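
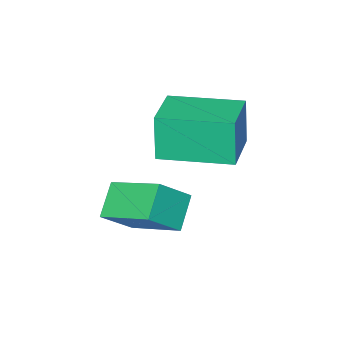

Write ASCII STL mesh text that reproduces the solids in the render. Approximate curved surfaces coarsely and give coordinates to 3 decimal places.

solid 
facet normal -0.625 -0.474 0.620
outer loop
vertex -0.132 -0.64 -1.337
vertex -0.542 0.953 -0.534
vertex -0.999 -0.483 -2.091
endloop
endfacet
facet normal 0.224 -0.871 -0.438
outer loop
vertex -0.298 0.047 -2.786
vertex -0.132 -0.64 -1.337
vertex -0.999 -0.483 -2.091
endloop
endfacet
facet normal -0.626 -0.473 0.620
outer loop
vertex -0.999 -0.483 -2.091
vertex -0.542 0.953 -0.534
vertex -1.409 1.11 -1.289
endloop
endfacet
facet normal -0.747 0.135 -0.651
outer loop
vertex -1.409 1.11 -1.289
vertex -0.298 0.047 -2.786
vertex -0.999 -0.483 -2.091
endloop
endfacet
facet normal 0.747 -0.136 0.650
outer loop
vertex -0.132 -0.64 -1.337
vertex 0.159 1.483 -1.229
vertex -0.542 0.953 -0.534
endloop
endfacet
facet normal 0.224 -0.870 -0.438
outer loop
vertex 0.569 -0.11 -2.031
vertex -0.132 -0.64 -1.337
vertex -0.298 0.047 -2.786
endloop
endfacet
facet normal 0.747 -0.135 0.651
outer loop
vertex 0.569 -0.11 -2.031
vertex 0.159 1.483 -1.229
vertex -0.132 -0.64 -1.337
endloop
endfacet
facet normal -0.224 0.871 0.438
outer loop
vertex -0.542 0.953 -0.534
vertex 0.159 1.483 -1.229
vertex -1.409 1.11 -1.289
endloop
endfacet
facet normal -0.747 0.136 -0.651
outer loop
vertex -0.708 1.64 -1.983
vertex -0.298 0.047 -2.786
vertex -1.409 1.11 -1.289
endloop
endfacet
facet normal -0.224 0.870 0.439
outer loop
vertex -1.409 1.11 -1.289
vertex 0.159 1.483 -1.229
vertex -0.708 1.64 -1.983
endloop
endfacet
facet normal 0.626 0.474 -0.620
outer loop
vertex -0.708 1.64 -1.983
vertex 0.569 -0.11 -2.031
vertex -0.298 0.047 -2.786
endloop
endfacet
facet normal 0.625 0.473 -0.620
outer loop
vertex 0.159 1.483 -1.229
vertex 0.569 -0.11 -2.031
vertex -0.708 1.64 -1.983
endloop
endfacet
facet normal -0.730 -0.668 -0.147
outer loop
vertex -2.316 -1.255 0.752
vertex -3.73 0.266 0.865
vertex -2.214 -1.054 -0.67
endloop
endfacet
facet normal 0.680 -0.731 -0.055
outer loop
vertex -1.09 -0.026 -0.445
vertex -2.316 -1.255 0.752
vertex -2.214 -1.054 -0.67
endloop
endfacet
facet normal -0.730 -0.668 -0.147
outer loop
vertex -2.214 -1.054 -0.67
vertex -3.73 0.266 0.865
vertex -3.628 0.467 -0.557
endloop
endfacet
facet normal 0.071 0.139 -0.988
outer loop
vertex -3.628 0.467 -0.557
vertex -1.09 -0.026 -0.445
vertex -2.214 -1.054 -0.67
endloop
endfacet
facet normal -0.071 -0.139 0.988
outer loop
vertex -2.316 -1.255 0.752
vertex -2.606 1.294 1.09
vertex -3.73 0.266 0.865
endloop
endfacet
facet normal 0.680 -0.731 -0.055
outer loop
vertex -1.192 -0.227 0.977
vertex -2.316 -1.255 0.752
vertex -1.09 -0.026 -0.445
endloop
endfacet
facet normal -0.071 -0.139 0.988
outer loop
vertex -1.192 -0.227 0.977
vertex -2.606 1.294 1.09
vertex -2.316 -1.255 0.752
endloop
endfacet
facet normal -0.680 0.731 0.055
outer loop
vertex -3.73 0.266 0.865
vertex -2.606 1.294 1.09
vertex -3.628 0.467 -0.557
endloop
endfacet
facet normal 0.071 0.139 -0.988
outer loop
vertex -2.504 1.495 -0.332
vertex -1.09 -0.026 -0.445
vertex -3.628 0.467 -0.557
endloop
endfacet
facet normal -0.680 0.731 0.055
outer loop
vertex -3.628 0.467 -0.557
vertex -2.606 1.294 1.09
vertex -2.504 1.495 -0.332
endloop
endfacet
facet normal 0.730 0.668 0.147
outer loop
vertex -2.504 1.495 -0.332
vertex -1.192 -0.227 0.977
vertex -1.09 -0.026 -0.445
endloop
endfacet
facet normal 0.730 0.668 0.147
outer loop
vertex -2.606 1.294 1.09
vertex -1.192 -0.227 0.977
vertex -2.504 1.495 -0.332
endloop
endfacet

endsolid


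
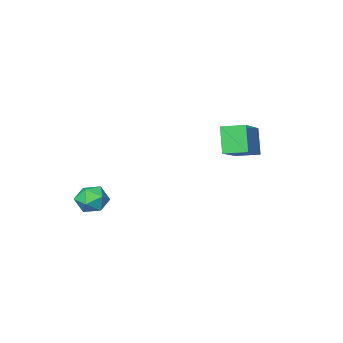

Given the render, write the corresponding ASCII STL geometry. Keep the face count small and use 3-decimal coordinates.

solid 
facet normal -0.721 0.674 0.160
outer loop
vertex -4.738 2.063 1.518
vertex -3.359 3.32 2.437
vertex -4.503 2.56 0.486
endloop
endfacet
facet normal -0.663 -0.604 -0.442
outer loop
vertex -3.861 1.96 0.343
vertex -4.738 2.063 1.518
vertex -4.503 2.56 0.486
endloop
endfacet
facet normal -0.721 0.675 0.160
outer loop
vertex -4.503 2.56 0.486
vertex -3.359 3.32 2.437
vertex -3.123 3.817 1.404
endloop
endfacet
facet normal 0.200 0.425 -0.883
outer loop
vertex -3.123 3.817 1.404
vertex -3.861 1.96 0.343
vertex -4.503 2.56 0.486
endloop
endfacet
facet normal -0.201 -0.425 0.883
outer loop
vertex -4.738 2.063 1.518
vertex -2.717 2.72 2.294
vertex -3.359 3.32 2.437
endloop
endfacet
facet normal -0.663 -0.604 -0.442
outer loop
vertex -4.097 1.463 1.376
vertex -4.738 2.063 1.518
vertex -3.861 1.96 0.343
endloop
endfacet
facet normal -0.201 -0.424 0.883
outer loop
vertex -4.097 1.463 1.376
vertex -2.717 2.72 2.294
vertex -4.738 2.063 1.518
endloop
endfacet
facet normal 0.663 0.604 0.442
outer loop
vertex -3.359 3.32 2.437
vertex -2.717 2.72 2.294
vertex -3.123 3.817 1.404
endloop
endfacet
facet normal 0.202 0.424 -0.883
outer loop
vertex -2.482 3.217 1.262
vertex -3.861 1.96 0.343
vertex -3.123 3.817 1.404
endloop
endfacet
facet normal 0.663 0.604 0.442
outer loop
vertex -3.123 3.817 1.404
vertex -2.717 2.72 2.294
vertex -2.482 3.217 1.262
endloop
endfacet
facet normal 0.721 -0.674 -0.160
outer loop
vertex -2.482 3.217 1.262
vertex -4.097 1.463 1.376
vertex -3.861 1.96 0.343
endloop
endfacet
facet normal 0.721 -0.674 -0.161
outer loop
vertex -2.717 2.72 2.294
vertex -4.097 1.463 1.376
vertex -2.482 3.217 1.262
endloop
endfacet
facet normal -0.709 0.486 0.511
outer loop
vertex -0.656 -1.196 -2.267
vertex -0.447 -1.498 -1.69
vertex -0.175 -0.901 -1.881
endloop
endfacet
facet normal -0.492 0.869 -0.052
outer loop
vertex -0.656 -1.196 -2.267
vertex -0.175 -0.901 -1.881
vertex -0.112 -0.906 -2.562
endloop
endfacet
facet normal -0.602 0.478 -0.640
outer loop
vertex -0.656 -1.196 -2.267
vertex -0.112 -0.906 -2.562
vertex -0.345 -1.506 -2.791
endloop
endfacet
facet normal -0.886 -0.144 -0.441
outer loop
vertex -0.656 -1.196 -2.267
vertex -0.345 -1.506 -2.791
vertex -0.553 -1.872 -2.253
endloop
endfacet
facet normal -0.952 -0.139 0.272
outer loop
vertex -0.656 -1.196 -2.267
vertex -0.553 -1.872 -2.253
vertex -0.447 -1.498 -1.69
endloop
endfacet
facet normal 0.210 0.978 0.012
outer loop
vertex -0.112 -0.906 -2.562
vertex -0.175 -0.901 -1.881
vertex 0.433 -1.028 -2.167
endloop
endfacet
facet normal -0.139 0.359 0.923
outer loop
vertex -0.175 -0.901 -1.881
vertex -0.447 -1.498 -1.69
vertex 0.225 -1.394 -1.629
endloop
endfacet
facet normal -0.534 -0.654 0.535
outer loop
vertex -0.447 -1.498 -1.69
vertex -0.553 -1.872 -2.253
vertex -0.008 -1.994 -1.858
endloop
endfacet
facet normal -0.428 -0.662 -0.616
outer loop
vertex -0.553 -1.872 -2.253
vertex -0.345 -1.506 -2.791
vertex 0.055 -1.999 -2.539
endloop
endfacet
facet normal 0.032 0.346 -0.938
outer loop
vertex -0.345 -1.506 -2.791
vertex -0.112 -0.906 -2.562
vertex 0.327 -1.402 -2.73
endloop
endfacet
facet normal 0.886 0.144 0.441
outer loop
vertex 0.536 -1.704 -2.153
vertex 0.433 -1.028 -2.167
vertex 0.225 -1.394 -1.629
endloop
endfacet
facet normal 0.602 -0.478 0.640
outer loop
vertex 0.536 -1.704 -2.153
vertex 0.225 -1.394 -1.629
vertex -0.008 -1.994 -1.858
endloop
endfacet
facet normal 0.492 -0.869 0.052
outer loop
vertex 0.536 -1.704 -2.153
vertex -0.008 -1.994 -1.858
vertex 0.055 -1.999 -2.539
endloop
endfacet
facet normal 0.709 -0.486 -0.511
outer loop
vertex 0.536 -1.704 -2.153
vertex 0.055 -1.999 -2.539
vertex 0.327 -1.402 -2.73
endloop
endfacet
facet normal 0.952 0.139 -0.272
outer loop
vertex 0.536 -1.704 -2.153
vertex 0.327 -1.402 -2.73
vertex 0.433 -1.028 -2.167
endloop
endfacet
facet normal 0.428 0.662 0.616
outer loop
vertex 0.225 -1.394 -1.629
vertex 0.433 -1.028 -2.167
vertex -0.175 -0.901 -1.881
endloop
endfacet
facet normal -0.032 -0.346 0.938
outer loop
vertex -0.008 -1.994 -1.858
vertex 0.225 -1.394 -1.629
vertex -0.447 -1.498 -1.69
endloop
endfacet
facet normal -0.210 -0.978 -0.012
outer loop
vertex 0.055 -1.999 -2.539
vertex -0.008 -1.994 -1.858
vertex -0.553 -1.872 -2.253
endloop
endfacet
facet normal 0.139 -0.359 -0.923
outer loop
vertex 0.327 -1.402 -2.73
vertex 0.055 -1.999 -2.539
vertex -0.345 -1.506 -2.791
endloop
endfacet
facet normal 0.534 0.654 -0.535
outer loop
vertex 0.433 -1.028 -2.167
vertex 0.327 -1.402 -2.73
vertex -0.112 -0.906 -2.562
endloop
endfacet

endsolid


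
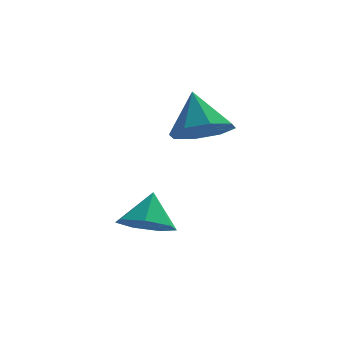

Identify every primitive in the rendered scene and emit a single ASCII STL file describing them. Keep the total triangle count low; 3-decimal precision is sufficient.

solid 
facet normal -0.148 -0.532 -0.833
outer loop
vertex -2.413 0.001 0.097
vertex -3.171 -0.1 0.296
vertex -2.847 0.48 -0.132
endloop
endfacet
facet normal 0.717 0.691 0.087
outer loop
vertex -2.413 0.001 0.097
vertex -2.847 0.48 -0.132
vertex -3.009 0.48 1.204
endloop
endfacet
facet normal -0.147 -0.533 -0.833
outer loop
vertex -2.847 0.48 -0.132
vertex -3.171 -0.1 0.296
vertex -3.525 0.522 -0.039
endloop
endfacet
facet normal 0.063 0.998 0.008
outer loop
vertex -2.847 0.48 -0.132
vertex -3.525 0.522 -0.039
vertex -3.009 0.48 1.204
endloop
endfacet
facet normal -0.148 -0.533 -0.833
outer loop
vertex -3.525 0.522 -0.039
vertex -3.171 -0.1 0.296
vertex -3.936 0.095 0.307
endloop
endfacet
facet normal -0.578 0.772 0.266
outer loop
vertex -3.525 0.522 -0.039
vertex -3.936 0.095 0.307
vertex -3.009 0.48 1.204
endloop
endfacet
facet normal -0.148 -0.533 -0.833
outer loop
vertex -3.936 0.095 0.307
vertex -3.171 -0.1 0.296
vertex -3.771 -0.478 0.644
endloop
endfacet
facet normal -0.722 0.184 0.667
outer loop
vertex -3.936 0.095 0.307
vertex -3.771 -0.478 0.644
vertex -3.009 0.48 1.204
endloop
endfacet
facet normal -0.148 -0.533 -0.833
outer loop
vertex -3.771 -0.478 0.644
vertex -3.171 -0.1 0.296
vertex -3.153 -0.767 0.719
endloop
endfacet
facet normal -0.262 -0.323 0.909
outer loop
vertex -3.771 -0.478 0.644
vertex -3.153 -0.767 0.719
vertex -3.009 0.48 1.204
endloop
endfacet
facet normal -0.149 -0.532 -0.833
outer loop
vertex -3.153 -0.767 0.719
vertex -3.171 -0.1 0.296
vertex -2.549 -0.554 0.475
endloop
endfacet
facet normal 0.457 -0.368 0.810
outer loop
vertex -3.153 -0.767 0.719
vertex -2.549 -0.554 0.475
vertex -3.009 0.48 1.204
endloop
endfacet
facet normal -0.148 -0.532 -0.834
outer loop
vertex -2.549 -0.554 0.475
vertex -3.171 -0.1 0.296
vertex -2.413 0.001 0.097
endloop
endfacet
facet normal 0.892 0.084 0.444
outer loop
vertex -2.549 -0.554 0.475
vertex -2.413 0.001 0.097
vertex -3.009 0.48 1.204
endloop
endfacet
facet normal 0.204 -0.523 -0.827
outer loop
vertex -1.082 1.382 3.269
vertex -1.818 1.686 2.895
vertex -0.981 1.956 2.931
endloop
endfacet
facet normal 0.732 0.245 0.636
outer loop
vertex -1.082 1.382 3.269
vertex -0.981 1.956 2.931
vertex -2.102 2.414 4.045
endloop
endfacet
facet normal 0.205 -0.524 -0.826
outer loop
vertex -0.981 1.956 2.931
vertex -1.818 1.686 2.895
vertex -1.371 2.371 2.571
endloop
endfacet
facet normal 0.578 0.772 0.264
outer loop
vertex -0.981 1.956 2.931
vertex -1.371 2.371 2.571
vertex -2.102 2.414 4.045
endloop
endfacet
facet normal 0.203 -0.524 -0.827
outer loop
vertex -1.371 2.371 2.571
vertex -1.818 1.686 2.895
vertex -2.023 2.385 2.402
endloop
endfacet
facet normal 0.026 1.000 -0.016
outer loop
vertex -1.371 2.371 2.571
vertex -2.023 2.385 2.402
vertex -2.102 2.414 4.045
endloop
endfacet
facet normal 0.205 -0.523 -0.827
outer loop
vertex -2.023 2.385 2.402
vertex -1.818 1.686 2.895
vertex -2.555 1.989 2.521
endloop
endfacet
facet normal -0.603 0.797 -0.043
outer loop
vertex -2.023 2.385 2.402
vertex -2.555 1.989 2.521
vertex -2.102 2.414 4.045
endloop
endfacet
facet normal 0.204 -0.525 -0.827
outer loop
vertex -2.555 1.989 2.521
vertex -1.818 1.686 2.895
vertex -2.655 1.416 2.86
endloop
endfacet
facet normal -0.938 0.282 0.200
outer loop
vertex -2.555 1.989 2.521
vertex -2.655 1.416 2.86
vertex -2.102 2.414 4.045
endloop
endfacet
facet normal 0.204 -0.524 -0.827
outer loop
vertex -2.655 1.416 2.86
vertex -1.818 1.686 2.895
vertex -2.265 1.001 3.219
endloop
endfacet
facet normal -0.784 -0.243 0.571
outer loop
vertex -2.655 1.416 2.86
vertex -2.265 1.001 3.219
vertex -2.102 2.414 4.045
endloop
endfacet
facet normal 0.205 -0.524 -0.827
outer loop
vertex -2.265 1.001 3.219
vertex -1.818 1.686 2.895
vertex -1.614 0.987 3.389
endloop
endfacet
facet normal -0.232 -0.471 0.851
outer loop
vertex -2.265 1.001 3.219
vertex -1.614 0.987 3.389
vertex -2.102 2.414 4.045
endloop
endfacet
facet normal 0.203 -0.525 -0.827
outer loop
vertex -1.614 0.987 3.389
vertex -1.818 1.686 2.895
vertex -1.082 1.382 3.269
endloop
endfacet
facet normal 0.397 -0.268 0.878
outer loop
vertex -1.614 0.987 3.389
vertex -1.082 1.382 3.269
vertex -2.102 2.414 4.045
endloop
endfacet

endsolid


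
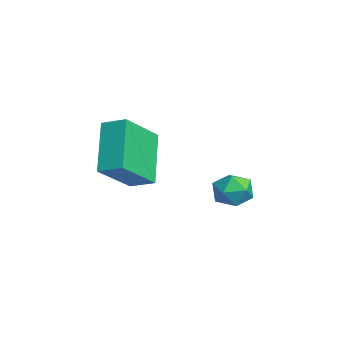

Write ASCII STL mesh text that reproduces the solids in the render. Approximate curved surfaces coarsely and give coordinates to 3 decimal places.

solid 
facet normal -0.512 0.619 -0.595
outer loop
vertex -3.687 -1.579 1.784
vertex -3.159 -0.85 2.088
vertex -2.285 -1.935 0.206
endloop
endfacet
facet normal -0.556 -0.767 -0.321
outer loop
vertex -1.281 -3.15 1.372
vertex -3.687 -1.579 1.784
vertex -2.285 -1.935 0.206
endloop
endfacet
facet normal -0.512 0.620 -0.595
outer loop
vertex -2.285 -1.935 0.206
vertex -3.159 -0.85 2.088
vertex -1.757 -1.207 0.51
endloop
endfacet
facet normal 0.655 -0.167 -0.737
outer loop
vertex -1.757 -1.207 0.51
vertex -1.281 -3.15 1.372
vertex -2.285 -1.935 0.206
endloop
endfacet
facet normal -0.655 0.167 0.737
outer loop
vertex -3.687 -1.579 1.784
vertex -2.155 -2.065 3.254
vertex -3.159 -0.85 2.088
endloop
endfacet
facet normal -0.556 -0.767 -0.320
outer loop
vertex -2.683 -2.793 2.95
vertex -3.687 -1.579 1.784
vertex -1.281 -3.15 1.372
endloop
endfacet
facet normal -0.655 0.167 0.737
outer loop
vertex -2.683 -2.793 2.95
vertex -2.155 -2.065 3.254
vertex -3.687 -1.579 1.784
endloop
endfacet
facet normal 0.556 0.767 0.320
outer loop
vertex -3.159 -0.85 2.088
vertex -2.155 -2.065 3.254
vertex -1.757 -1.207 0.51
endloop
endfacet
facet normal 0.655 -0.167 -0.737
outer loop
vertex -0.753 -2.421 1.676
vertex -1.281 -3.15 1.372
vertex -1.757 -1.207 0.51
endloop
endfacet
facet normal 0.556 0.767 0.320
outer loop
vertex -1.757 -1.207 0.51
vertex -2.155 -2.065 3.254
vertex -0.753 -2.421 1.676
endloop
endfacet
facet normal 0.512 -0.619 0.595
outer loop
vertex -0.753 -2.421 1.676
vertex -2.683 -2.793 2.95
vertex -1.281 -3.15 1.372
endloop
endfacet
facet normal 0.512 -0.620 0.595
outer loop
vertex -2.155 -2.065 3.254
vertex -2.683 -2.793 2.95
vertex -0.753 -2.421 1.676
endloop
endfacet
facet normal -0.329 -0.405 0.853
outer loop
vertex -3.537 1.637 -0.081
vertex -3.14 0.975 -0.242
vertex -2.793 1.554 0.167
endloop
endfacet
facet normal -0.271 0.304 0.914
outer loop
vertex -3.537 1.637 -0.081
vertex -2.793 1.554 0.167
vertex -3.034 2.242 -0.133
endloop
endfacet
facet normal -0.682 0.603 0.413
outer loop
vertex -3.537 1.637 -0.081
vertex -3.034 2.242 -0.133
vertex -3.529 2.089 -0.727
endloop
endfacet
facet normal -0.996 0.080 0.044
outer loop
vertex -3.537 1.637 -0.081
vertex -3.529 2.089 -0.727
vertex -3.595 1.306 -0.794
endloop
endfacet
facet normal -0.778 -0.543 0.316
outer loop
vertex -3.537 1.637 -0.081
vertex -3.595 1.306 -0.794
vertex -3.14 0.975 -0.242
endloop
endfacet
facet normal 0.407 0.481 0.777
outer loop
vertex -3.034 2.242 -0.133
vertex -2.793 1.554 0.167
vertex -2.325 1.954 -0.326
endloop
endfacet
facet normal 0.311 -0.666 0.678
outer loop
vertex -2.793 1.554 0.167
vertex -3.14 0.975 -0.242
vertex -2.391 1.171 -0.393
endloop
endfacet
facet normal -0.414 -0.890 -0.192
outer loop
vertex -3.14 0.975 -0.242
vertex -3.595 1.306 -0.794
vertex -2.886 1.018 -0.987
endloop
endfacet
facet normal -0.766 0.119 -0.631
outer loop
vertex -3.595 1.306 -0.794
vertex -3.529 2.089 -0.727
vertex -3.127 1.706 -1.287
endloop
endfacet
facet normal -0.259 0.965 -0.033
outer loop
vertex -3.529 2.089 -0.727
vertex -3.034 2.242 -0.133
vertex -2.78 2.285 -0.878
endloop
endfacet
facet normal 0.996 -0.080 -0.044
outer loop
vertex -2.383 1.623 -1.039
vertex -2.325 1.954 -0.326
vertex -2.391 1.171 -0.393
endloop
endfacet
facet normal 0.682 -0.603 -0.413
outer loop
vertex -2.383 1.623 -1.039
vertex -2.391 1.171 -0.393
vertex -2.886 1.018 -0.987
endloop
endfacet
facet normal 0.271 -0.304 -0.914
outer loop
vertex -2.383 1.623 -1.039
vertex -2.886 1.018 -0.987
vertex -3.127 1.706 -1.287
endloop
endfacet
facet normal 0.329 0.405 -0.853
outer loop
vertex -2.383 1.623 -1.039
vertex -3.127 1.706 -1.287
vertex -2.78 2.285 -0.878
endloop
endfacet
facet normal 0.778 0.543 -0.316
outer loop
vertex -2.383 1.623 -1.039
vertex -2.78 2.285 -0.878
vertex -2.325 1.954 -0.326
endloop
endfacet
facet normal 0.766 -0.119 0.631
outer loop
vertex -2.391 1.171 -0.393
vertex -2.325 1.954 -0.326
vertex -2.793 1.554 0.167
endloop
endfacet
facet normal 0.259 -0.965 0.033
outer loop
vertex -2.886 1.018 -0.987
vertex -2.391 1.171 -0.393
vertex -3.14 0.975 -0.242
endloop
endfacet
facet normal -0.407 -0.481 -0.777
outer loop
vertex -3.127 1.706 -1.287
vertex -2.886 1.018 -0.987
vertex -3.595 1.306 -0.794
endloop
endfacet
facet normal -0.311 0.666 -0.678
outer loop
vertex -2.78 2.285 -0.878
vertex -3.127 1.706 -1.287
vertex -3.529 2.089 -0.727
endloop
endfacet
facet normal 0.414 0.890 0.192
outer loop
vertex -2.325 1.954 -0.326
vertex -2.78 2.285 -0.878
vertex -3.034 2.242 -0.133
endloop
endfacet

endsolid


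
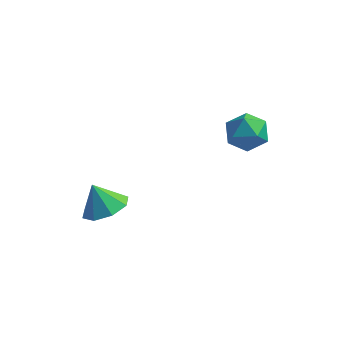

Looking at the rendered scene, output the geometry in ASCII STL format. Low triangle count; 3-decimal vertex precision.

solid 
facet normal 0.312 0.894 0.321
outer loop
vertex 1.683 4.51 -2.699
vertex 1.034 4.44 -1.874
vertex 2.017 4.072 -1.803
endloop
endfacet
facet normal 0.830 0.557 -0.037
outer loop
vertex 1.683 4.51 -2.699
vertex 2.017 4.072 -1.803
vertex 2.268 3.637 -2.726
endloop
endfacet
facet normal 0.588 0.415 -0.694
outer loop
vertex 1.683 4.51 -2.699
vertex 2.268 3.637 -2.726
vertex 1.441 3.735 -3.368
endloop
endfacet
facet normal -0.078 0.665 -0.742
outer loop
vertex 1.683 4.51 -2.699
vertex 1.441 3.735 -3.368
vertex 0.678 4.232 -2.842
endloop
endfacet
facet normal -0.250 0.962 -0.115
outer loop
vertex 1.683 4.51 -2.699
vertex 0.678 4.232 -2.842
vertex 1.034 4.44 -1.874
endloop
endfacet
facet normal 0.955 -0.064 0.290
outer loop
vertex 2.268 3.637 -2.726
vertex 2.017 4.072 -1.803
vertex 1.982 3.028 -1.918
endloop
endfacet
facet normal 0.117 0.481 0.869
outer loop
vertex 2.017 4.072 -1.803
vertex 1.034 4.44 -1.874
vertex 1.219 3.525 -1.392
endloop
endfacet
facet normal -0.791 0.589 0.164
outer loop
vertex 1.034 4.44 -1.874
vertex 0.678 4.232 -2.842
vertex 0.392 3.623 -2.034
endloop
endfacet
facet normal -0.514 0.111 -0.851
outer loop
vertex 0.678 4.232 -2.842
vertex 1.441 3.735 -3.368
vertex 0.643 3.188 -2.957
endloop
endfacet
facet normal 0.565 -0.292 -0.772
outer loop
vertex 1.441 3.735 -3.368
vertex 2.268 3.637 -2.726
vertex 1.626 2.82 -2.886
endloop
endfacet
facet normal 0.078 -0.665 0.742
outer loop
vertex 0.977 2.75 -2.061
vertex 1.982 3.028 -1.918
vertex 1.219 3.525 -1.392
endloop
endfacet
facet normal -0.588 -0.415 0.694
outer loop
vertex 0.977 2.75 -2.061
vertex 1.219 3.525 -1.392
vertex 0.392 3.623 -2.034
endloop
endfacet
facet normal -0.830 -0.557 0.037
outer loop
vertex 0.977 2.75 -2.061
vertex 0.392 3.623 -2.034
vertex 0.643 3.188 -2.957
endloop
endfacet
facet normal -0.312 -0.894 -0.321
outer loop
vertex 0.977 2.75 -2.061
vertex 0.643 3.188 -2.957
vertex 1.626 2.82 -2.886
endloop
endfacet
facet normal 0.250 -0.962 0.115
outer loop
vertex 0.977 2.75 -2.061
vertex 1.626 2.82 -2.886
vertex 1.982 3.028 -1.918
endloop
endfacet
facet normal 0.514 -0.111 0.851
outer loop
vertex 1.219 3.525 -1.392
vertex 1.982 3.028 -1.918
vertex 2.017 4.072 -1.803
endloop
endfacet
facet normal -0.565 0.292 0.772
outer loop
vertex 0.392 3.623 -2.034
vertex 1.219 3.525 -1.392
vertex 1.034 4.44 -1.874
endloop
endfacet
facet normal -0.955 0.064 -0.290
outer loop
vertex 0.643 3.188 -2.957
vertex 0.392 3.623 -2.034
vertex 0.678 4.232 -2.842
endloop
endfacet
facet normal -0.117 -0.481 -0.869
outer loop
vertex 1.626 2.82 -2.886
vertex 0.643 3.188 -2.957
vertex 1.441 3.735 -3.368
endloop
endfacet
facet normal 0.791 -0.589 -0.164
outer loop
vertex 1.982 3.028 -1.918
vertex 1.626 2.82 -2.886
vertex 2.268 3.637 -2.726
endloop
endfacet
facet normal 0.454 -0.100 -0.885
outer loop
vertex -2.159 -1.432 -3.945
vertex -3.109 -1.398 -4.436
vertex -2.381 -0.67 -4.145
endloop
endfacet
facet normal 0.422 0.343 0.839
outer loop
vertex -2.159 -1.432 -3.945
vertex -2.381 -0.67 -4.145
vertex -3.731 -1.262 -3.224
endloop
endfacet
facet normal 0.453 -0.099 -0.886
outer loop
vertex -2.381 -0.67 -4.145
vertex -3.109 -1.398 -4.436
vertex -3.03 -0.334 -4.515
endloop
endfacet
facet normal 0.065 0.793 0.606
outer loop
vertex -2.381 -0.67 -4.145
vertex -3.03 -0.334 -4.515
vertex -3.731 -1.262 -3.224
endloop
endfacet
facet normal 0.455 -0.099 -0.885
outer loop
vertex -3.03 -0.334 -4.515
vertex -3.109 -1.398 -4.436
vertex -3.725 -0.621 -4.84
endloop
endfacet
facet normal -0.486 0.813 0.321
outer loop
vertex -3.03 -0.334 -4.515
vertex -3.725 -0.621 -4.84
vertex -3.731 -1.262 -3.224
endloop
endfacet
facet normal 0.455 -0.100 -0.885
outer loop
vertex -3.725 -0.621 -4.84
vertex -3.109 -1.398 -4.436
vertex -4.059 -1.364 -4.928
endloop
endfacet
facet normal -0.908 0.390 0.151
outer loop
vertex -3.725 -0.621 -4.84
vertex -4.059 -1.364 -4.928
vertex -3.731 -1.262 -3.224
endloop
endfacet
facet normal 0.455 -0.099 -0.885
outer loop
vertex -4.059 -1.364 -4.928
vertex -3.109 -1.398 -4.436
vertex -3.836 -2.126 -4.728
endloop
endfacet
facet normal -0.954 -0.227 0.197
outer loop
vertex -4.059 -1.364 -4.928
vertex -3.836 -2.126 -4.728
vertex -3.731 -1.262 -3.224
endloop
endfacet
facet normal 0.454 -0.099 -0.885
outer loop
vertex -3.836 -2.126 -4.728
vertex -3.109 -1.398 -4.436
vertex -3.188 -2.462 -4.358
endloop
endfacet
facet normal -0.597 -0.677 0.431
outer loop
vertex -3.836 -2.126 -4.728
vertex -3.188 -2.462 -4.358
vertex -3.731 -1.262 -3.224
endloop
endfacet
facet normal 0.455 -0.099 -0.885
outer loop
vertex -3.188 -2.462 -4.358
vertex -3.109 -1.398 -4.436
vertex -2.493 -2.175 -4.033
endloop
endfacet
facet normal -0.047 -0.697 0.715
outer loop
vertex -3.188 -2.462 -4.358
vertex -2.493 -2.175 -4.033
vertex -3.731 -1.262 -3.224
endloop
endfacet
facet normal 0.454 -0.099 -0.885
outer loop
vertex -2.493 -2.175 -4.033
vertex -3.109 -1.398 -4.436
vertex -2.159 -1.432 -3.945
endloop
endfacet
facet normal 0.376 -0.274 0.885
outer loop
vertex -2.493 -2.175 -4.033
vertex -2.159 -1.432 -3.945
vertex -3.731 -1.262 -3.224
endloop
endfacet

endsolid


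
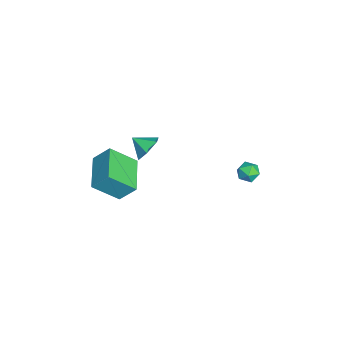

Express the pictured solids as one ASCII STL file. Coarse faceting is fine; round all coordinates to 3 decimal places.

solid 
facet normal -0.135 0.987 -0.083
outer loop
vertex -2.881 4.442 -3.153
vertex -3.155 4.457 -2.527
vertex -2.482 4.542 -2.608
endloop
endfacet
facet normal 0.434 0.775 -0.460
outer loop
vertex -2.881 4.442 -3.153
vertex -2.482 4.542 -2.608
vertex -2.276 4.128 -3.111
endloop
endfacet
facet normal 0.215 0.289 -0.933
outer loop
vertex -2.881 4.442 -3.153
vertex -2.276 4.128 -3.111
vertex -2.822 3.788 -3.342
endloop
endfacet
facet normal -0.489 0.201 -0.849
outer loop
vertex -2.881 4.442 -3.153
vertex -2.822 3.788 -3.342
vertex -3.365 3.991 -2.981
endloop
endfacet
facet normal -0.704 0.632 -0.323
outer loop
vertex -2.881 4.442 -3.153
vertex -3.365 3.991 -2.981
vertex -3.155 4.457 -2.527
endloop
endfacet
facet normal 0.889 0.457 -0.012
outer loop
vertex -2.276 4.128 -3.111
vertex -2.482 4.542 -2.608
vertex -2.175 3.949 -2.459
endloop
endfacet
facet normal -0.029 0.800 0.599
outer loop
vertex -2.482 4.542 -2.608
vertex -3.155 4.457 -2.527
vertex -2.718 4.152 -2.098
endloop
endfacet
facet normal -0.952 0.225 0.209
outer loop
vertex -3.155 4.457 -2.527
vertex -3.365 3.991 -2.981
vertex -3.264 3.812 -2.329
endloop
endfacet
facet normal -0.604 -0.474 -0.641
outer loop
vertex -3.365 3.991 -2.981
vertex -2.822 3.788 -3.342
vertex -3.058 3.398 -2.832
endloop
endfacet
facet normal 0.534 -0.329 -0.778
outer loop
vertex -2.822 3.788 -3.342
vertex -2.276 4.128 -3.111
vertex -2.385 3.483 -2.913
endloop
endfacet
facet normal 0.489 -0.201 0.849
outer loop
vertex -2.659 3.498 -2.287
vertex -2.175 3.949 -2.459
vertex -2.718 4.152 -2.098
endloop
endfacet
facet normal -0.215 -0.289 0.933
outer loop
vertex -2.659 3.498 -2.287
vertex -2.718 4.152 -2.098
vertex -3.264 3.812 -2.329
endloop
endfacet
facet normal -0.434 -0.775 0.460
outer loop
vertex -2.659 3.498 -2.287
vertex -3.264 3.812 -2.329
vertex -3.058 3.398 -2.832
endloop
endfacet
facet normal 0.135 -0.987 0.083
outer loop
vertex -2.659 3.498 -2.287
vertex -3.058 3.398 -2.832
vertex -2.385 3.483 -2.913
endloop
endfacet
facet normal 0.704 -0.632 0.323
outer loop
vertex -2.659 3.498 -2.287
vertex -2.385 3.483 -2.913
vertex -2.175 3.949 -2.459
endloop
endfacet
facet normal 0.604 0.474 0.641
outer loop
vertex -2.718 4.152 -2.098
vertex -2.175 3.949 -2.459
vertex -2.482 4.542 -2.608
endloop
endfacet
facet normal -0.534 0.329 0.778
outer loop
vertex -3.264 3.812 -2.329
vertex -2.718 4.152 -2.098
vertex -3.155 4.457 -2.527
endloop
endfacet
facet normal -0.889 -0.457 0.012
outer loop
vertex -3.058 3.398 -2.832
vertex -3.264 3.812 -2.329
vertex -3.365 3.991 -2.981
endloop
endfacet
facet normal 0.029 -0.800 -0.599
outer loop
vertex -2.385 3.483 -2.913
vertex -3.058 3.398 -2.832
vertex -2.822 3.788 -3.342
endloop
endfacet
facet normal 0.952 -0.225 -0.209
outer loop
vertex -2.175 3.949 -2.459
vertex -2.385 3.483 -2.913
vertex -2.276 4.128 -3.111
endloop
endfacet
facet normal -0.990 0.004 0.141
outer loop
vertex -3.103 -3.136 -1.043
vertex -3.272 -1.735 -2.27
vertex -3.247 -4.017 -2.03
endloop
endfacet
facet normal 0.090 -0.749 0.656
outer loop
vertex -1.128 -4.025 -2.33
vertex -3.103 -3.136 -1.043
vertex -3.247 -4.017 -2.03
endloop
endfacet
facet normal -0.990 0.004 0.140
outer loop
vertex -3.247 -4.017 -2.03
vertex -3.272 -1.735 -2.27
vertex -3.415 -2.615 -3.256
endloop
endfacet
facet normal -0.108 -0.662 -0.742
outer loop
vertex -3.415 -2.615 -3.256
vertex -1.128 -4.025 -2.33
vertex -3.247 -4.017 -2.03
endloop
endfacet
facet normal 0.107 0.662 0.741
outer loop
vertex -3.103 -3.136 -1.043
vertex -1.153 -1.743 -2.57
vertex -3.272 -1.735 -2.27
endloop
endfacet
facet normal 0.090 -0.749 0.656
outer loop
vertex -0.985 -3.145 -1.344
vertex -3.103 -3.136 -1.043
vertex -1.128 -4.025 -2.33
endloop
endfacet
facet normal 0.108 0.662 0.742
outer loop
vertex -0.985 -3.145 -1.344
vertex -1.153 -1.743 -2.57
vertex -3.103 -3.136 -1.043
endloop
endfacet
facet normal -0.090 0.749 -0.656
outer loop
vertex -3.272 -1.735 -2.27
vertex -1.153 -1.743 -2.57
vertex -3.415 -2.615 -3.256
endloop
endfacet
facet normal -0.108 -0.662 -0.741
outer loop
vertex -1.297 -2.624 -3.557
vertex -1.128 -4.025 -2.33
vertex -3.415 -2.615 -3.256
endloop
endfacet
facet normal -0.090 0.749 -0.656
outer loop
vertex -3.415 -2.615 -3.256
vertex -1.153 -1.743 -2.57
vertex -1.297 -2.624 -3.557
endloop
endfacet
facet normal 0.990 -0.004 -0.140
outer loop
vertex -1.297 -2.624 -3.557
vertex -0.985 -3.145 -1.344
vertex -1.128 -4.025 -2.33
endloop
endfacet
facet normal 0.990 -0.004 -0.141
outer loop
vertex -1.153 -1.743 -2.57
vertex -0.985 -3.145 -1.344
vertex -1.297 -2.624 -3.557
endloop
endfacet
facet normal 0.340 0.775 -0.533
outer loop
vertex -2.436 -1.659 -1.369
vertex -3.056 -1.152 -1.027
vertex -2.284 -1.22 -0.633
endloop
endfacet
facet normal 0.562 -0.756 0.335
outer loop
vertex -2.436 -1.659 -1.369
vertex -2.284 -1.22 -0.633
vertex -3.424 -1.988 -0.453
endloop
endfacet
facet normal 0.340 0.775 -0.532
outer loop
vertex -2.284 -1.22 -0.633
vertex -3.056 -1.152 -1.027
vertex -2.903 -0.714 -0.291
endloop
endfacet
facet normal 0.309 -0.243 0.919
outer loop
vertex -2.284 -1.22 -0.633
vertex -2.903 -0.714 -0.291
vertex -3.424 -1.988 -0.453
endloop
endfacet
facet normal 0.341 0.775 -0.532
outer loop
vertex -2.903 -0.714 -0.291
vertex -3.056 -1.152 -1.027
vertex -3.675 -0.645 -0.686
endloop
endfacet
facet normal -0.449 0.071 0.891
outer loop
vertex -2.903 -0.714 -0.291
vertex -3.675 -0.645 -0.686
vertex -3.424 -1.988 -0.453
endloop
endfacet
facet normal 0.341 0.775 -0.532
outer loop
vertex -3.675 -0.645 -0.686
vertex -3.056 -1.152 -1.027
vertex -3.828 -1.083 -1.422
endloop
endfacet
facet normal -0.952 -0.130 0.275
outer loop
vertex -3.675 -0.645 -0.686
vertex -3.828 -1.083 -1.422
vertex -3.424 -1.988 -0.453
endloop
endfacet
facet normal 0.341 0.775 -0.532
outer loop
vertex -3.828 -1.083 -1.422
vertex -3.056 -1.152 -1.027
vertex -3.209 -1.59 -1.763
endloop
endfacet
facet normal -0.699 -0.644 -0.310
outer loop
vertex -3.828 -1.083 -1.422
vertex -3.209 -1.59 -1.763
vertex -3.424 -1.988 -0.453
endloop
endfacet
facet normal 0.340 0.775 -0.532
outer loop
vertex -3.209 -1.59 -1.763
vertex -3.056 -1.152 -1.027
vertex -2.436 -1.659 -1.369
endloop
endfacet
facet normal 0.058 -0.958 -0.281
outer loop
vertex -3.209 -1.59 -1.763
vertex -2.436 -1.659 -1.369
vertex -3.424 -1.988 -0.453
endloop
endfacet

endsolid


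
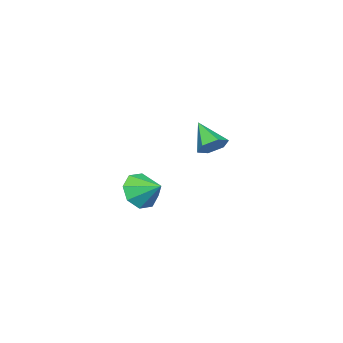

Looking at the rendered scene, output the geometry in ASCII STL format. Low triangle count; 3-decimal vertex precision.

solid 
facet normal -0.075 -0.880 -0.468
outer loop
vertex 3.071 -0.726 -3.216
vertex 2.198 -0.387 -3.713
vertex 3.237 -0.364 -3.923
endloop
endfacet
facet normal 0.839 0.378 0.391
outer loop
vertex 3.071 -0.726 -3.216
vertex 3.237 -0.364 -3.923
vertex 2.302 0.827 -3.067
endloop
endfacet
facet normal -0.075 -0.881 -0.468
outer loop
vertex 3.237 -0.364 -3.923
vertex 2.198 -0.387 -3.713
vertex 2.794 -0.016 -4.507
endloop
endfacet
facet normal 0.724 0.674 -0.147
outer loop
vertex 3.237 -0.364 -3.923
vertex 2.794 -0.016 -4.507
vertex 2.302 0.827 -3.067
endloop
endfacet
facet normal -0.075 -0.880 -0.468
outer loop
vertex 2.794 -0.016 -4.507
vertex 2.198 -0.387 -3.713
vertex 2.003 0.115 -4.626
endloop
endfacet
facet normal 0.211 0.873 -0.439
outer loop
vertex 2.794 -0.016 -4.507
vertex 2.003 0.115 -4.626
vertex 2.302 0.827 -3.067
endloop
endfacet
facet normal -0.074 -0.880 -0.468
outer loop
vertex 2.003 0.115 -4.626
vertex 2.198 -0.387 -3.713
vertex 1.325 -0.049 -4.21
endloop
endfacet
facet normal -0.402 0.860 -0.316
outer loop
vertex 2.003 0.115 -4.626
vertex 1.325 -0.049 -4.21
vertex 2.302 0.827 -3.067
endloop
endfacet
facet normal -0.074 -0.880 -0.468
outer loop
vertex 1.325 -0.049 -4.21
vertex 2.198 -0.387 -3.713
vertex 1.16 -0.411 -3.503
endloop
endfacet
facet normal -0.753 0.641 0.152
outer loop
vertex 1.325 -0.049 -4.21
vertex 1.16 -0.411 -3.503
vertex 2.302 0.827 -3.067
endloop
endfacet
facet normal -0.074 -0.880 -0.468
outer loop
vertex 1.16 -0.411 -3.503
vertex 2.198 -0.387 -3.713
vertex 1.602 -0.759 -2.919
endloop
endfacet
facet normal -0.638 0.346 0.689
outer loop
vertex 1.16 -0.411 -3.503
vertex 1.602 -0.759 -2.919
vertex 2.302 0.827 -3.067
endloop
endfacet
facet normal -0.075 -0.880 -0.469
outer loop
vertex 1.602 -0.759 -2.919
vertex 2.198 -0.387 -3.713
vertex 2.394 -0.89 -2.8
endloop
endfacet
facet normal -0.123 0.146 0.982
outer loop
vertex 1.602 -0.759 -2.919
vertex 2.394 -0.89 -2.8
vertex 2.302 0.827 -3.067
endloop
endfacet
facet normal -0.075 -0.880 -0.469
outer loop
vertex 2.394 -0.89 -2.8
vertex 2.198 -0.387 -3.713
vertex 3.071 -0.726 -3.216
endloop
endfacet
facet normal 0.488 0.160 0.858
outer loop
vertex 2.394 -0.89 -2.8
vertex 3.071 -0.726 -3.216
vertex 2.302 0.827 -3.067
endloop
endfacet
facet normal 0.294 0.702 -0.648
outer loop
vertex -2.891 -0.624 -2.574
vertex -3.671 -0.552 -2.85
vertex -3.408 -0.08 -2.219
endloop
endfacet
facet normal 0.560 -0.009 0.829
outer loop
vertex -2.891 -0.624 -2.574
vertex -3.408 -0.08 -2.219
vertex -4.189 -1.788 -1.71
endloop
endfacet
facet normal 0.295 0.702 -0.648
outer loop
vertex -3.408 -0.08 -2.219
vertex -3.671 -0.552 -2.85
vertex -4.187 -0.008 -2.495
endloop
endfacet
facet normal -0.276 0.388 0.879
outer loop
vertex -3.408 -0.08 -2.219
vertex -4.187 -0.008 -2.495
vertex -4.189 -1.788 -1.71
endloop
endfacet
facet normal 0.295 0.703 -0.647
outer loop
vertex -4.187 -0.008 -2.495
vertex -3.671 -0.552 -2.85
vertex -4.45 -0.479 -3.126
endloop
endfacet
facet normal -0.946 0.132 0.296
outer loop
vertex -4.187 -0.008 -2.495
vertex -4.45 -0.479 -3.126
vertex -4.189 -1.788 -1.71
endloop
endfacet
facet normal 0.295 0.703 -0.647
outer loop
vertex -4.45 -0.479 -3.126
vertex -3.671 -0.552 -2.85
vertex -3.933 -1.023 -3.481
endloop
endfacet
facet normal -0.782 -0.523 -0.339
outer loop
vertex -4.45 -0.479 -3.126
vertex -3.933 -1.023 -3.481
vertex -4.189 -1.788 -1.71
endloop
endfacet
facet normal 0.295 0.703 -0.647
outer loop
vertex -3.933 -1.023 -3.481
vertex -3.671 -0.552 -2.85
vertex -3.154 -1.096 -3.205
endloop
endfacet
facet normal 0.052 -0.919 -0.390
outer loop
vertex -3.933 -1.023 -3.481
vertex -3.154 -1.096 -3.205
vertex -4.189 -1.788 -1.71
endloop
endfacet
facet normal 0.294 0.702 -0.648
outer loop
vertex -3.154 -1.096 -3.205
vertex -3.671 -0.552 -2.85
vertex -2.891 -0.624 -2.574
endloop
endfacet
facet normal 0.723 -0.663 0.194
outer loop
vertex -3.154 -1.096 -3.205
vertex -2.891 -0.624 -2.574
vertex -4.189 -1.788 -1.71
endloop
endfacet

endsolid


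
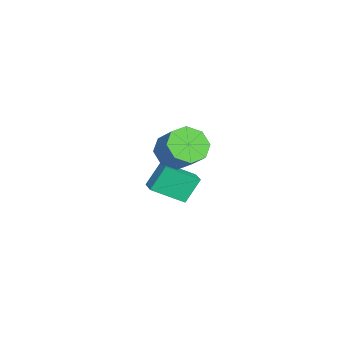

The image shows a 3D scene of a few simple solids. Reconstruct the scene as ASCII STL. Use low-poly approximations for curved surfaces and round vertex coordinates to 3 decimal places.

solid 
facet normal -0.593 -0.487 -0.641
outer loop
vertex 4.194 0.119 2.863
vertex 3.332 0.615 3.284
vertex 4.021 0.832 2.481
endloop
endfacet
facet normal 0.778 -0.140 -0.613
outer loop
vertex 4.194 0.119 2.863
vertex 4.021 0.832 2.481
vertex 5.131 0.889 3.876
endloop
endfacet
facet normal 0.778 -0.140 -0.613
outer loop
vertex 5.131 0.889 3.876
vertex 4.021 0.832 2.481
vertex 4.958 1.601 3.494
endloop
endfacet
facet normal 0.592 0.488 0.641
outer loop
vertex 5.131 0.889 3.876
vertex 4.958 1.601 3.494
vertex 4.268 1.385 4.296
endloop
endfacet
facet normal -0.593 -0.488 -0.641
outer loop
vertex 4.021 0.832 2.481
vertex 3.332 0.615 3.284
vertex 3.445 1.417 2.569
endloop
endfacet
facet normal 0.402 0.511 -0.760
outer loop
vertex 4.021 0.832 2.481
vertex 3.445 1.417 2.569
vertex 4.958 1.601 3.494
endloop
endfacet
facet normal 0.403 0.510 -0.760
outer loop
vertex 4.958 1.601 3.494
vertex 3.445 1.417 2.569
vertex 4.381 2.187 3.582
endloop
endfacet
facet normal 0.593 0.487 0.641
outer loop
vertex 4.958 1.601 3.494
vertex 4.381 2.187 3.582
vertex 4.268 1.385 4.296
endloop
endfacet
facet normal -0.593 -0.488 -0.641
outer loop
vertex 3.445 1.417 2.569
vertex 3.332 0.615 3.284
vertex 2.802 1.533 3.076
endloop
endfacet
facet normal -0.209 0.862 -0.462
outer loop
vertex 3.445 1.417 2.569
vertex 2.802 1.533 3.076
vertex 4.381 2.187 3.582
endloop
endfacet
facet normal -0.209 0.862 -0.462
outer loop
vertex 4.381 2.187 3.582
vertex 2.802 1.533 3.076
vertex 3.739 2.303 4.089
endloop
endfacet
facet normal 0.594 0.487 0.641
outer loop
vertex 4.381 2.187 3.582
vertex 3.739 2.303 4.089
vertex 4.268 1.385 4.296
endloop
endfacet
facet normal -0.592 -0.487 -0.642
outer loop
vertex 2.802 1.533 3.076
vertex 3.332 0.615 3.284
vertex 2.469 1.111 3.704
endloop
endfacet
facet normal -0.697 0.709 0.106
outer loop
vertex 2.802 1.533 3.076
vertex 2.469 1.111 3.704
vertex 3.739 2.303 4.089
endloop
endfacet
facet normal -0.697 0.709 0.106
outer loop
vertex 3.739 2.303 4.089
vertex 2.469 1.111 3.704
vertex 3.406 1.881 4.717
endloop
endfacet
facet normal 0.593 0.486 0.641
outer loop
vertex 3.739 2.303 4.089
vertex 3.406 1.881 4.717
vertex 4.268 1.385 4.296
endloop
endfacet
facet normal -0.592 -0.488 -0.641
outer loop
vertex 2.469 1.111 3.704
vertex 3.332 0.615 3.284
vertex 2.642 0.399 4.086
endloop
endfacet
facet normal -0.778 0.140 0.613
outer loop
vertex 2.469 1.111 3.704
vertex 2.642 0.399 4.086
vertex 3.406 1.881 4.717
endloop
endfacet
facet normal -0.778 0.140 0.613
outer loop
vertex 3.406 1.881 4.717
vertex 2.642 0.399 4.086
vertex 3.579 1.168 5.099
endloop
endfacet
facet normal 0.593 0.487 0.641
outer loop
vertex 3.406 1.881 4.717
vertex 3.579 1.168 5.099
vertex 4.268 1.385 4.296
endloop
endfacet
facet normal -0.593 -0.487 -0.641
outer loop
vertex 2.642 0.399 4.086
vertex 3.332 0.615 3.284
vertex 3.219 -0.187 3.998
endloop
endfacet
facet normal -0.403 -0.510 0.760
outer loop
vertex 2.642 0.399 4.086
vertex 3.219 -0.187 3.998
vertex 3.579 1.168 5.099
endloop
endfacet
facet normal -0.402 -0.511 0.760
outer loop
vertex 3.579 1.168 5.099
vertex 3.219 -0.187 3.998
vertex 4.155 0.583 5.011
endloop
endfacet
facet normal 0.593 0.488 0.641
outer loop
vertex 3.579 1.168 5.099
vertex 4.155 0.583 5.011
vertex 4.268 1.385 4.296
endloop
endfacet
facet normal -0.594 -0.487 -0.641
outer loop
vertex 3.219 -0.187 3.998
vertex 3.332 0.615 3.284
vertex 3.861 -0.303 3.491
endloop
endfacet
facet normal 0.209 -0.862 0.462
outer loop
vertex 3.219 -0.187 3.998
vertex 3.861 -0.303 3.491
vertex 4.155 0.583 5.011
endloop
endfacet
facet normal 0.209 -0.862 0.462
outer loop
vertex 4.155 0.583 5.011
vertex 3.861 -0.303 3.491
vertex 4.798 0.467 4.504
endloop
endfacet
facet normal 0.593 0.488 0.641
outer loop
vertex 4.155 0.583 5.011
vertex 4.798 0.467 4.504
vertex 4.268 1.385 4.296
endloop
endfacet
facet normal -0.593 -0.486 -0.641
outer loop
vertex 3.861 -0.303 3.491
vertex 3.332 0.615 3.284
vertex 4.194 0.119 2.863
endloop
endfacet
facet normal 0.697 -0.709 -0.106
outer loop
vertex 3.861 -0.303 3.491
vertex 4.194 0.119 2.863
vertex 4.798 0.467 4.504
endloop
endfacet
facet normal 0.697 -0.709 -0.106
outer loop
vertex 4.798 0.467 4.504
vertex 4.194 0.119 2.863
vertex 5.131 0.889 3.876
endloop
endfacet
facet normal 0.592 0.487 0.642
outer loop
vertex 4.798 0.467 4.504
vertex 5.131 0.889 3.876
vertex 4.268 1.385 4.296
endloop
endfacet
facet normal -0.352 0.417 0.838
outer loop
vertex -1.875 -0.905 -0.433
vertex -0.932 -0.516 -0.23
vertex -2.339 0.752 -1.453
endloop
endfacet
facet normal -0.907 -0.374 -0.195
outer loop
vertex -1.768 0.076 -2.81
vertex -1.875 -0.905 -0.433
vertex -2.339 0.752 -1.453
endloop
endfacet
facet normal -0.352 0.417 0.838
outer loop
vertex -2.339 0.752 -1.453
vertex -0.932 -0.516 -0.23
vertex -1.396 1.141 -1.25
endloop
endfacet
facet normal -0.232 0.828 -0.510
outer loop
vertex -1.396 1.141 -1.25
vertex -1.768 0.076 -2.81
vertex -2.339 0.752 -1.453
endloop
endfacet
facet normal 0.232 -0.828 0.510
outer loop
vertex -1.875 -0.905 -0.433
vertex -0.361 -1.192 -1.587
vertex -0.932 -0.516 -0.23
endloop
endfacet
facet normal -0.907 -0.374 -0.195
outer loop
vertex -1.304 -1.581 -1.79
vertex -1.875 -0.905 -0.433
vertex -1.768 0.076 -2.81
endloop
endfacet
facet normal 0.232 -0.828 0.510
outer loop
vertex -1.304 -1.581 -1.79
vertex -0.361 -1.192 -1.587
vertex -1.875 -0.905 -0.433
endloop
endfacet
facet normal 0.907 0.374 0.195
outer loop
vertex -0.932 -0.516 -0.23
vertex -0.361 -1.192 -1.587
vertex -1.396 1.141 -1.25
endloop
endfacet
facet normal -0.232 0.828 -0.510
outer loop
vertex -0.825 0.465 -2.607
vertex -1.768 0.076 -2.81
vertex -1.396 1.141 -1.25
endloop
endfacet
facet normal 0.907 0.374 0.195
outer loop
vertex -1.396 1.141 -1.25
vertex -0.361 -1.192 -1.587
vertex -0.825 0.465 -2.607
endloop
endfacet
facet normal 0.352 -0.417 -0.838
outer loop
vertex -0.825 0.465 -2.607
vertex -1.304 -1.581 -1.79
vertex -1.768 0.076 -2.81
endloop
endfacet
facet normal 0.352 -0.417 -0.838
outer loop
vertex -0.361 -1.192 -1.587
vertex -1.304 -1.581 -1.79
vertex -0.825 0.465 -2.607
endloop
endfacet

endsolid


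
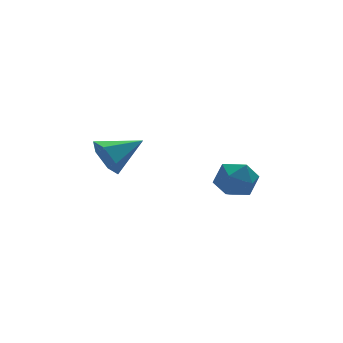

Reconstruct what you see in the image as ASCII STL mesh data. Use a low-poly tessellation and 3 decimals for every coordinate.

solid 
facet normal -0.036 0.884 0.467
outer loop
vertex -1.024 -2.39 -2.648
vertex -1.142 -2.753 -1.97
vertex -0.417 -2.598 -2.208
endloop
endfacet
facet normal 0.390 0.915 -0.105
outer loop
vertex -1.024 -2.39 -2.648
vertex -0.417 -2.598 -2.208
vertex -0.39 -2.698 -2.979
endloop
endfacet
facet normal 0.004 0.736 -0.677
outer loop
vertex -1.024 -2.39 -2.648
vertex -0.39 -2.698 -2.979
vertex -1.099 -2.914 -3.218
endloop
endfacet
facet normal -0.660 0.594 -0.459
outer loop
vertex -1.024 -2.39 -2.648
vertex -1.099 -2.914 -3.218
vertex -1.563 -2.948 -2.595
endloop
endfacet
facet normal -0.685 0.685 0.248
outer loop
vertex -1.024 -2.39 -2.648
vertex -1.563 -2.948 -2.595
vertex -1.142 -2.753 -1.97
endloop
endfacet
facet normal 0.905 0.426 -0.024
outer loop
vertex -0.39 -2.698 -2.979
vertex -0.417 -2.598 -2.208
vertex -0.117 -3.252 -2.505
endloop
endfacet
facet normal 0.216 0.376 0.901
outer loop
vertex -0.417 -2.598 -2.208
vertex -1.142 -2.753 -1.97
vertex -0.581 -3.286 -1.882
endloop
endfacet
facet normal -0.836 0.055 0.546
outer loop
vertex -1.142 -2.753 -1.97
vertex -1.563 -2.948 -2.595
vertex -1.29 -3.502 -2.121
endloop
endfacet
facet normal -0.796 -0.094 -0.598
outer loop
vertex -1.563 -2.948 -2.595
vertex -1.099 -2.914 -3.218
vertex -1.263 -3.602 -2.892
endloop
endfacet
facet normal 0.279 0.137 -0.951
outer loop
vertex -1.099 -2.914 -3.218
vertex -0.39 -2.698 -2.979
vertex -0.538 -3.447 -3.13
endloop
endfacet
facet normal 0.660 -0.594 0.459
outer loop
vertex -0.656 -3.81 -2.452
vertex -0.117 -3.252 -2.505
vertex -0.581 -3.286 -1.882
endloop
endfacet
facet normal -0.004 -0.736 0.677
outer loop
vertex -0.656 -3.81 -2.452
vertex -0.581 -3.286 -1.882
vertex -1.29 -3.502 -2.121
endloop
endfacet
facet normal -0.390 -0.915 0.105
outer loop
vertex -0.656 -3.81 -2.452
vertex -1.29 -3.502 -2.121
vertex -1.263 -3.602 -2.892
endloop
endfacet
facet normal 0.036 -0.884 -0.467
outer loop
vertex -0.656 -3.81 -2.452
vertex -1.263 -3.602 -2.892
vertex -0.538 -3.447 -3.13
endloop
endfacet
facet normal 0.685 -0.685 -0.248
outer loop
vertex -0.656 -3.81 -2.452
vertex -0.538 -3.447 -3.13
vertex -0.117 -3.252 -2.505
endloop
endfacet
facet normal 0.796 0.094 0.598
outer loop
vertex -0.581 -3.286 -1.882
vertex -0.117 -3.252 -2.505
vertex -0.417 -2.598 -2.208
endloop
endfacet
facet normal -0.279 -0.137 0.951
outer loop
vertex -1.29 -3.502 -2.121
vertex -0.581 -3.286 -1.882
vertex -1.142 -2.753 -1.97
endloop
endfacet
facet normal -0.905 -0.426 0.024
outer loop
vertex -1.263 -3.602 -2.892
vertex -1.29 -3.502 -2.121
vertex -1.563 -2.948 -2.595
endloop
endfacet
facet normal -0.216 -0.376 -0.901
outer loop
vertex -0.538 -3.447 -3.13
vertex -1.263 -3.602 -2.892
vertex -1.099 -2.914 -3.218
endloop
endfacet
facet normal 0.836 -0.055 -0.546
outer loop
vertex -0.117 -3.252 -2.505
vertex -0.538 -3.447 -3.13
vertex -0.39 -2.698 -2.979
endloop
endfacet
facet normal -0.941 -0.059 -0.333
outer loop
vertex -3.379 1.024 -3.354
vertex -3.593 0.678 -2.689
vertex -3.62 1.455 -2.75
endloop
endfacet
facet normal 0.527 0.777 -0.344
outer loop
vertex -3.379 1.024 -3.354
vertex -3.62 1.455 -2.75
vertex -2.247 0.762 -2.211
endloop
endfacet
facet normal -0.941 -0.059 -0.333
outer loop
vertex -3.62 1.455 -2.75
vertex -3.593 0.678 -2.689
vertex -3.834 1.108 -2.084
endloop
endfacet
facet normal 0.222 0.834 0.506
outer loop
vertex -3.62 1.455 -2.75
vertex -3.834 1.108 -2.084
vertex -2.247 0.762 -2.211
endloop
endfacet
facet normal -0.941 -0.058 -0.333
outer loop
vertex -3.834 1.108 -2.084
vertex -3.593 0.678 -2.689
vertex -3.807 0.331 -2.024
endloop
endfacet
facet normal 0.097 0.080 0.992
outer loop
vertex -3.834 1.108 -2.084
vertex -3.807 0.331 -2.024
vertex -2.247 0.762 -2.211
endloop
endfacet
facet normal -0.941 -0.060 -0.334
outer loop
vertex -3.807 0.331 -2.024
vertex -3.593 0.678 -2.689
vertex -3.565 -0.1 -2.628
endloop
endfacet
facet normal 0.276 -0.727 0.629
outer loop
vertex -3.807 0.331 -2.024
vertex -3.565 -0.1 -2.628
vertex -2.247 0.762 -2.211
endloop
endfacet
facet normal -0.941 -0.060 -0.334
outer loop
vertex -3.565 -0.1 -2.628
vertex -3.593 0.678 -2.689
vertex -3.351 0.247 -3.293
endloop
endfacet
facet normal 0.582 -0.783 -0.221
outer loop
vertex -3.565 -0.1 -2.628
vertex -3.351 0.247 -3.293
vertex -2.247 0.762 -2.211
endloop
endfacet
facet normal -0.941 -0.060 -0.334
outer loop
vertex -3.351 0.247 -3.293
vertex -3.593 0.678 -2.689
vertex -3.379 1.024 -3.354
endloop
endfacet
facet normal 0.707 -0.030 -0.707
outer loop
vertex -3.351 0.247 -3.293
vertex -3.379 1.024 -3.354
vertex -2.247 0.762 -2.211
endloop
endfacet

endsolid


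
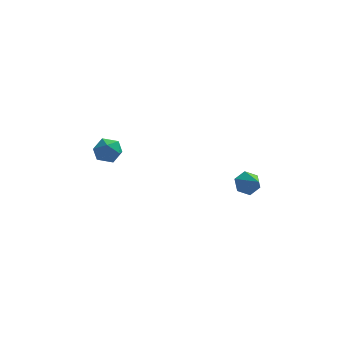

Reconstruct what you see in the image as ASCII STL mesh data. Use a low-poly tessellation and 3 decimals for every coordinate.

solid 
facet normal -0.245 0.911 -0.331
outer loop
vertex -3.762 0.949 -1.318
vertex -4.324 0.987 -0.796
vertex -3.62 1.24 -0.621
endloop
endfacet
facet normal 0.453 0.786 -0.421
outer loop
vertex -3.762 0.949 -1.318
vertex -3.62 1.24 -0.621
vertex -3.111 0.77 -0.952
endloop
endfacet
facet normal 0.522 0.206 -0.828
outer loop
vertex -3.762 0.949 -1.318
vertex -3.111 0.77 -0.952
vertex -3.5 0.228 -1.332
endloop
endfacet
facet normal -0.134 -0.029 -0.991
outer loop
vertex -3.762 0.949 -1.318
vertex -3.5 0.228 -1.332
vertex -4.249 0.362 -1.235
endloop
endfacet
facet normal -0.607 0.407 -0.683
outer loop
vertex -3.762 0.949 -1.318
vertex -4.249 0.362 -1.235
vertex -4.324 0.987 -0.796
endloop
endfacet
facet normal 0.735 0.642 0.219
outer loop
vertex -3.111 0.77 -0.952
vertex -3.62 1.24 -0.621
vertex -3.271 0.698 -0.205
endloop
endfacet
facet normal -0.394 0.844 0.364
outer loop
vertex -3.62 1.24 -0.621
vertex -4.324 0.987 -0.796
vertex -4.02 0.832 -0.108
endloop
endfacet
facet normal -0.978 0.028 -0.207
outer loop
vertex -4.324 0.987 -0.796
vertex -4.249 0.362 -1.235
vertex -4.409 0.29 -0.488
endloop
endfacet
facet normal -0.212 -0.677 -0.704
outer loop
vertex -4.249 0.362 -1.235
vertex -3.5 0.228 -1.332
vertex -3.9 -0.18 -0.819
endloop
endfacet
facet normal 0.846 -0.298 -0.441
outer loop
vertex -3.5 0.228 -1.332
vertex -3.111 0.77 -0.952
vertex -3.196 0.073 -0.644
endloop
endfacet
facet normal 0.134 0.029 0.991
outer loop
vertex -3.758 0.111 -0.122
vertex -3.271 0.698 -0.205
vertex -4.02 0.832 -0.108
endloop
endfacet
facet normal -0.522 -0.206 0.828
outer loop
vertex -3.758 0.111 -0.122
vertex -4.02 0.832 -0.108
vertex -4.409 0.29 -0.488
endloop
endfacet
facet normal -0.453 -0.786 0.421
outer loop
vertex -3.758 0.111 -0.122
vertex -4.409 0.29 -0.488
vertex -3.9 -0.18 -0.819
endloop
endfacet
facet normal 0.245 -0.911 0.331
outer loop
vertex -3.758 0.111 -0.122
vertex -3.9 -0.18 -0.819
vertex -3.196 0.073 -0.644
endloop
endfacet
facet normal 0.607 -0.407 0.683
outer loop
vertex -3.758 0.111 -0.122
vertex -3.196 0.073 -0.644
vertex -3.271 0.698 -0.205
endloop
endfacet
facet normal 0.212 0.677 0.704
outer loop
vertex -4.02 0.832 -0.108
vertex -3.271 0.698 -0.205
vertex -3.62 1.24 -0.621
endloop
endfacet
facet normal -0.846 0.298 0.441
outer loop
vertex -4.409 0.29 -0.488
vertex -4.02 0.832 -0.108
vertex -4.324 0.987 -0.796
endloop
endfacet
facet normal -0.735 -0.642 -0.219
outer loop
vertex -3.9 -0.18 -0.819
vertex -4.409 0.29 -0.488
vertex -4.249 0.362 -1.235
endloop
endfacet
facet normal 0.394 -0.844 -0.364
outer loop
vertex -3.196 0.073 -0.644
vertex -3.9 -0.18 -0.819
vertex -3.5 0.228 -1.332
endloop
endfacet
facet normal 0.978 -0.028 0.207
outer loop
vertex -3.271 0.698 -0.205
vertex -3.196 0.073 -0.644
vertex -3.111 0.77 -0.952
endloop
endfacet
facet normal -0.412 0.735 -0.539
outer loop
vertex 3.15 -1.309 -1.959
vertex 2.571 -1.394 -1.632
vertex 3.029 -0.965 -1.397
endloop
endfacet
facet normal 0.983 0.067 0.171
outer loop
vertex 3.15 -1.309 -1.959
vertex 3.029 -0.965 -1.397
vertex 3.049 -2.246 -1.008
endloop
endfacet
facet normal -0.412 0.735 -0.539
outer loop
vertex 3.029 -0.965 -1.397
vertex 2.571 -1.394 -1.632
vertex 2.45 -1.05 -1.07
endloop
endfacet
facet normal 0.444 0.267 0.855
outer loop
vertex 3.029 -0.965 -1.397
vertex 2.45 -1.05 -1.07
vertex 3.049 -2.246 -1.008
endloop
endfacet
facet normal -0.411 0.735 -0.539
outer loop
vertex 2.45 -1.05 -1.07
vertex 2.571 -1.394 -1.632
vertex 1.992 -1.479 -1.306
endloop
endfacet
facet normal -0.355 -0.130 0.926
outer loop
vertex 2.45 -1.05 -1.07
vertex 1.992 -1.479 -1.306
vertex 3.049 -2.246 -1.008
endloop
endfacet
facet normal -0.411 0.735 -0.539
outer loop
vertex 1.992 -1.479 -1.306
vertex 2.571 -1.394 -1.632
vertex 2.114 -1.823 -1.868
endloop
endfacet
facet normal -0.614 -0.725 0.311
outer loop
vertex 1.992 -1.479 -1.306
vertex 2.114 -1.823 -1.868
vertex 3.049 -2.246 -1.008
endloop
endfacet
facet normal -0.412 0.735 -0.539
outer loop
vertex 2.114 -1.823 -1.868
vertex 2.571 -1.394 -1.632
vertex 2.692 -1.738 -2.194
endloop
endfacet
facet normal -0.075 -0.925 -0.374
outer loop
vertex 2.114 -1.823 -1.868
vertex 2.692 -1.738 -2.194
vertex 3.049 -2.246 -1.008
endloop
endfacet
facet normal -0.412 0.735 -0.539
outer loop
vertex 2.692 -1.738 -2.194
vertex 2.571 -1.394 -1.632
vertex 3.15 -1.309 -1.959
endloop
endfacet
facet normal 0.723 -0.529 -0.444
outer loop
vertex 2.692 -1.738 -2.194
vertex 3.15 -1.309 -1.959
vertex 3.049 -2.246 -1.008
endloop
endfacet

endsolid


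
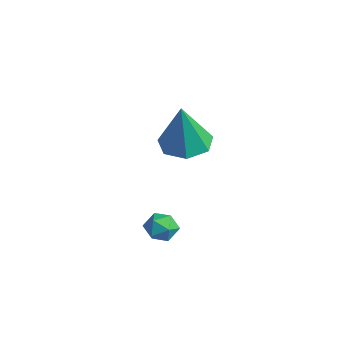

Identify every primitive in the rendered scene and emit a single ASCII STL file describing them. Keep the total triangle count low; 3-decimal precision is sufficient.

solid 
facet normal -0.173 -0.041 0.984
outer loop
vertex 3.073 1.838 -1.87
vertex 2.507 1.513 -1.983
vertex 3.071 1.176 -1.898
endloop
endfacet
facet normal 0.529 -0.037 0.848
outer loop
vertex 3.073 1.838 -1.87
vertex 3.071 1.176 -1.898
vertex 3.559 1.519 -2.187
endloop
endfacet
facet normal 0.678 0.555 0.481
outer loop
vertex 3.073 1.838 -1.87
vertex 3.559 1.519 -2.187
vertex 3.297 2.067 -2.45
endloop
endfacet
facet normal 0.071 0.918 0.390
outer loop
vertex 3.073 1.838 -1.87
vertex 3.297 2.067 -2.45
vertex 2.647 2.064 -2.324
endloop
endfacet
facet normal -0.455 0.549 0.701
outer loop
vertex 3.073 1.838 -1.87
vertex 2.647 2.064 -2.324
vertex 2.507 1.513 -1.983
endloop
endfacet
facet normal 0.676 -0.598 0.431
outer loop
vertex 3.559 1.519 -2.187
vertex 3.071 1.176 -1.898
vertex 3.293 0.996 -2.496
endloop
endfacet
facet normal -0.459 -0.605 0.651
outer loop
vertex 3.071 1.176 -1.898
vertex 2.507 1.513 -1.983
vertex 2.643 0.993 -2.37
endloop
endfacet
facet normal -0.916 0.352 0.193
outer loop
vertex 2.507 1.513 -1.983
vertex 2.647 2.064 -2.324
vertex 2.381 1.541 -2.633
endloop
endfacet
facet normal -0.064 0.949 -0.309
outer loop
vertex 2.647 2.064 -2.324
vertex 3.297 2.067 -2.45
vertex 2.869 1.884 -2.922
endloop
endfacet
facet normal 0.918 0.361 -0.162
outer loop
vertex 3.297 2.067 -2.45
vertex 3.559 1.519 -2.187
vertex 3.433 1.547 -2.837
endloop
endfacet
facet normal -0.071 -0.918 -0.390
outer loop
vertex 2.867 1.222 -2.95
vertex 3.293 0.996 -2.496
vertex 2.643 0.993 -2.37
endloop
endfacet
facet normal -0.678 -0.555 -0.481
outer loop
vertex 2.867 1.222 -2.95
vertex 2.643 0.993 -2.37
vertex 2.381 1.541 -2.633
endloop
endfacet
facet normal -0.529 0.037 -0.848
outer loop
vertex 2.867 1.222 -2.95
vertex 2.381 1.541 -2.633
vertex 2.869 1.884 -2.922
endloop
endfacet
facet normal 0.173 0.041 -0.984
outer loop
vertex 2.867 1.222 -2.95
vertex 2.869 1.884 -2.922
vertex 3.433 1.547 -2.837
endloop
endfacet
facet normal 0.455 -0.549 -0.701
outer loop
vertex 2.867 1.222 -2.95
vertex 3.433 1.547 -2.837
vertex 3.293 0.996 -2.496
endloop
endfacet
facet normal 0.064 -0.949 0.309
outer loop
vertex 2.643 0.993 -2.37
vertex 3.293 0.996 -2.496
vertex 3.071 1.176 -1.898
endloop
endfacet
facet normal -0.918 -0.361 0.162
outer loop
vertex 2.381 1.541 -2.633
vertex 2.643 0.993 -2.37
vertex 2.507 1.513 -1.983
endloop
endfacet
facet normal -0.676 0.598 -0.431
outer loop
vertex 2.869 1.884 -2.922
vertex 2.381 1.541 -2.633
vertex 2.647 2.064 -2.324
endloop
endfacet
facet normal 0.459 0.605 -0.651
outer loop
vertex 3.433 1.547 -2.837
vertex 2.869 1.884 -2.922
vertex 3.297 2.067 -2.45
endloop
endfacet
facet normal 0.916 -0.352 -0.193
outer loop
vertex 3.293 0.996 -2.496
vertex 3.433 1.547 -2.837
vertex 3.559 1.519 -2.187
endloop
endfacet
facet normal -0.181 0.183 -0.966
outer loop
vertex 2.759 3.45 0.674
vertex 1.886 3.035 0.759
vertex 2.13 3.965 0.889
endloop
endfacet
facet normal 0.658 0.634 0.406
outer loop
vertex 2.759 3.45 0.674
vertex 2.13 3.965 0.889
vertex 2.254 2.665 2.721
endloop
endfacet
facet normal -0.182 0.183 -0.966
outer loop
vertex 2.13 3.965 0.889
vertex 1.886 3.035 0.759
vertex 1.317 3.781 1.007
endloop
endfacet
facet normal -0.099 0.808 0.580
outer loop
vertex 2.13 3.965 0.889
vertex 1.317 3.781 1.007
vertex 2.254 2.665 2.721
endloop
endfacet
facet normal -0.181 0.183 -0.966
outer loop
vertex 1.317 3.781 1.007
vertex 1.886 3.035 0.759
vertex 0.933 3.035 0.938
endloop
endfacet
facet normal -0.729 0.319 0.606
outer loop
vertex 1.317 3.781 1.007
vertex 0.933 3.035 0.938
vertex 2.254 2.665 2.721
endloop
endfacet
facet normal -0.181 0.183 -0.966
outer loop
vertex 0.933 3.035 0.938
vertex 1.886 3.035 0.759
vertex 1.267 2.289 0.734
endloop
endfacet
facet normal -0.755 -0.465 0.463
outer loop
vertex 0.933 3.035 0.938
vertex 1.267 2.289 0.734
vertex 2.254 2.665 2.721
endloop
endfacet
facet normal -0.181 0.182 -0.967
outer loop
vertex 1.267 2.289 0.734
vertex 1.886 3.035 0.759
vertex 2.067 2.106 0.55
endloop
endfacet
facet normal -0.158 -0.953 0.259
outer loop
vertex 1.267 2.289 0.734
vertex 2.067 2.106 0.55
vertex 2.254 2.665 2.721
endloop
endfacet
facet normal -0.181 0.182 -0.966
outer loop
vertex 2.067 2.106 0.55
vertex 1.886 3.035 0.759
vertex 2.731 2.622 0.523
endloop
endfacet
facet normal 0.611 -0.778 0.148
outer loop
vertex 2.067 2.106 0.55
vertex 2.731 2.622 0.523
vertex 2.254 2.665 2.721
endloop
endfacet
facet normal -0.181 0.182 -0.966
outer loop
vertex 2.731 2.622 0.523
vertex 1.886 3.035 0.759
vertex 2.759 3.45 0.674
endloop
endfacet
facet normal 0.974 -0.072 0.213
outer loop
vertex 2.731 2.622 0.523
vertex 2.759 3.45 0.674
vertex 2.254 2.665 2.721
endloop
endfacet

endsolid


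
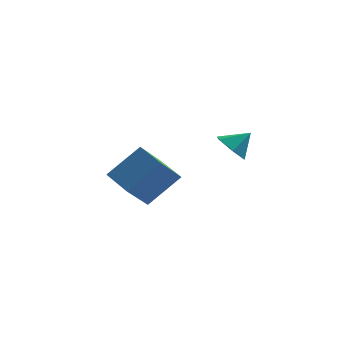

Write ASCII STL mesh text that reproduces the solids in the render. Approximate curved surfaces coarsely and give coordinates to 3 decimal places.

solid 
facet normal -0.441 -0.559 0.702
outer loop
vertex -0.649 0.717 -2.497
vertex -1.587 1.983 -2.078
vertex -2.122 0.095 -3.919
endloop
endfacet
facet normal 0.576 -0.776 -0.257
outer loop
vertex -1.253 1.197 -5.302
vertex -0.649 0.717 -2.497
vertex -2.122 0.095 -3.919
endloop
endfacet
facet normal -0.441 -0.559 0.702
outer loop
vertex -2.122 0.095 -3.919
vertex -1.587 1.983 -2.078
vertex -3.06 1.361 -3.5
endloop
endfacet
facet normal -0.689 -0.290 -0.664
outer loop
vertex -3.06 1.361 -3.5
vertex -1.253 1.197 -5.302
vertex -2.122 0.095 -3.919
endloop
endfacet
facet normal 0.689 0.290 0.664
outer loop
vertex -0.649 0.717 -2.497
vertex -0.718 3.085 -3.461
vertex -1.587 1.983 -2.078
endloop
endfacet
facet normal 0.576 -0.776 -0.257
outer loop
vertex 0.22 1.819 -3.88
vertex -0.649 0.717 -2.497
vertex -1.253 1.197 -5.302
endloop
endfacet
facet normal 0.689 0.290 0.664
outer loop
vertex 0.22 1.819 -3.88
vertex -0.718 3.085 -3.461
vertex -0.649 0.717 -2.497
endloop
endfacet
facet normal -0.576 0.776 0.257
outer loop
vertex -1.587 1.983 -2.078
vertex -0.718 3.085 -3.461
vertex -3.06 1.361 -3.5
endloop
endfacet
facet normal -0.689 -0.290 -0.664
outer loop
vertex -2.191 2.463 -4.883
vertex -1.253 1.197 -5.302
vertex -3.06 1.361 -3.5
endloop
endfacet
facet normal -0.576 0.776 0.257
outer loop
vertex -3.06 1.361 -3.5
vertex -0.718 3.085 -3.461
vertex -2.191 2.463 -4.883
endloop
endfacet
facet normal 0.441 0.559 -0.702
outer loop
vertex -2.191 2.463 -4.883
vertex 0.22 1.819 -3.88
vertex -1.253 1.197 -5.302
endloop
endfacet
facet normal 0.441 0.559 -0.702
outer loop
vertex -0.718 3.085 -3.461
vertex 0.22 1.819 -3.88
vertex -2.191 2.463 -4.883
endloop
endfacet
facet normal -0.714 -0.225 -0.663
outer loop
vertex 2.77 -3.771 -0.114
vertex 2.219 -3.239 0.299
vertex 2.719 -2.933 -0.344
endloop
endfacet
facet normal 0.975 -0.002 -0.223
outer loop
vertex 2.77 -3.771 -0.114
vertex 2.719 -2.933 -0.344
vertex 3.041 -2.981 1.061
endloop
endfacet
facet normal -0.715 -0.225 -0.663
outer loop
vertex 2.719 -2.933 -0.344
vertex 2.219 -3.239 0.299
vertex 2.169 -2.402 0.069
endloop
endfacet
facet normal 0.641 0.758 -0.121
outer loop
vertex 2.719 -2.933 -0.344
vertex 2.169 -2.402 0.069
vertex 3.041 -2.981 1.061
endloop
endfacet
facet normal -0.715 -0.225 -0.662
outer loop
vertex 2.169 -2.402 0.069
vertex 2.219 -3.239 0.299
vertex 1.669 -2.707 0.712
endloop
endfacet
facet normal 0.058 0.884 0.464
outer loop
vertex 2.169 -2.402 0.069
vertex 1.669 -2.707 0.712
vertex 3.041 -2.981 1.061
endloop
endfacet
facet normal -0.715 -0.224 -0.663
outer loop
vertex 1.669 -2.707 0.712
vertex 2.219 -3.239 0.299
vertex 1.719 -3.545 0.942
endloop
endfacet
facet normal -0.192 0.249 0.949
outer loop
vertex 1.669 -2.707 0.712
vertex 1.719 -3.545 0.942
vertex 3.041 -2.981 1.061
endloop
endfacet
facet normal -0.715 -0.225 -0.663
outer loop
vertex 1.719 -3.545 0.942
vertex 2.219 -3.239 0.299
vertex 2.27 -4.077 0.528
endloop
endfacet
facet normal 0.142 -0.512 0.847
outer loop
vertex 1.719 -3.545 0.942
vertex 2.27 -4.077 0.528
vertex 3.041 -2.981 1.061
endloop
endfacet
facet normal -0.714 -0.225 -0.663
outer loop
vertex 2.27 -4.077 0.528
vertex 2.219 -3.239 0.299
vertex 2.77 -3.771 -0.114
endloop
endfacet
facet normal 0.725 -0.637 0.261
outer loop
vertex 2.27 -4.077 0.528
vertex 2.77 -3.771 -0.114
vertex 3.041 -2.981 1.061
endloop
endfacet

endsolid


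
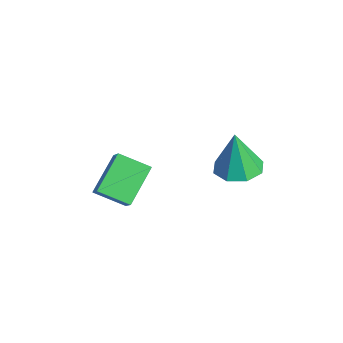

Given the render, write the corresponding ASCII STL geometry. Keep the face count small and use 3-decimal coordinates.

solid 
facet normal -0.506 -0.767 0.395
outer loop
vertex -0.651 -2.415 -3.611
vertex -1.372 -1.536 -2.828
vertex -1.379 -2.329 -4.377
endloop
endfacet
facet normal 0.522 -0.637 -0.568
outer loop
vertex -0.848 -1.524 -4.792
vertex -0.651 -2.415 -3.611
vertex -1.379 -2.329 -4.377
endloop
endfacet
facet normal -0.505 -0.767 0.395
outer loop
vertex -1.379 -2.329 -4.377
vertex -1.372 -1.536 -2.828
vertex -2.1 -1.451 -3.594
endloop
endfacet
facet normal -0.687 0.080 -0.723
outer loop
vertex -2.1 -1.451 -3.594
vertex -0.848 -1.524 -4.792
vertex -1.379 -2.329 -4.377
endloop
endfacet
facet normal 0.687 -0.080 0.723
outer loop
vertex -0.651 -2.415 -3.611
vertex -0.841 -0.731 -3.243
vertex -1.372 -1.536 -2.828
endloop
endfacet
facet normal 0.523 -0.636 -0.567
outer loop
vertex -0.12 -1.609 -4.026
vertex -0.651 -2.415 -3.611
vertex -0.848 -1.524 -4.792
endloop
endfacet
facet normal 0.687 -0.080 0.722
outer loop
vertex -0.12 -1.609 -4.026
vertex -0.841 -0.731 -3.243
vertex -0.651 -2.415 -3.611
endloop
endfacet
facet normal -0.522 0.637 0.567
outer loop
vertex -1.372 -1.536 -2.828
vertex -0.841 -0.731 -3.243
vertex -2.1 -1.451 -3.594
endloop
endfacet
facet normal -0.687 0.080 -0.723
outer loop
vertex -1.569 -0.645 -4.009
vertex -0.848 -1.524 -4.792
vertex -2.1 -1.451 -3.594
endloop
endfacet
facet normal -0.522 0.636 0.568
outer loop
vertex -2.1 -1.451 -3.594
vertex -0.841 -0.731 -3.243
vertex -1.569 -0.645 -4.009
endloop
endfacet
facet normal 0.506 0.767 -0.395
outer loop
vertex -1.569 -0.645 -4.009
vertex -0.12 -1.609 -4.026
vertex -0.848 -1.524 -4.792
endloop
endfacet
facet normal 0.506 0.767 -0.395
outer loop
vertex -0.841 -0.731 -3.243
vertex -0.12 -1.609 -4.026
vertex -1.569 -0.645 -4.009
endloop
endfacet
facet normal 0.083 0.061 -0.995
outer loop
vertex 0.457 1.016 -3.283
vertex -0.04 1.564 -3.291
vertex 0.696 1.526 -3.232
endloop
endfacet
facet normal 0.778 -0.412 0.474
outer loop
vertex 0.457 1.016 -3.283
vertex 0.696 1.526 -3.232
vertex -0.16 1.476 -1.869
endloop
endfacet
facet normal 0.083 0.062 -0.995
outer loop
vertex 0.696 1.526 -3.232
vertex -0.04 1.564 -3.291
vertex 0.504 2.059 -3.215
endloop
endfacet
facet normal 0.810 0.275 0.519
outer loop
vertex 0.696 1.526 -3.232
vertex 0.504 2.059 -3.215
vertex -0.16 1.476 -1.869
endloop
endfacet
facet normal 0.083 0.061 -0.995
outer loop
vertex 0.504 2.059 -3.215
vertex -0.04 1.564 -3.291
vertex -0.007 2.301 -3.243
endloop
endfacet
facet normal 0.345 0.787 0.511
outer loop
vertex 0.504 2.059 -3.215
vertex -0.007 2.301 -3.243
vertex -0.16 1.476 -1.869
endloop
endfacet
facet normal 0.083 0.061 -0.995
outer loop
vertex -0.007 2.301 -3.243
vertex -0.04 1.564 -3.291
vertex -0.537 2.112 -3.299
endloop
endfacet
facet normal -0.341 0.822 0.456
outer loop
vertex -0.007 2.301 -3.243
vertex -0.537 2.112 -3.299
vertex -0.16 1.476 -1.869
endloop
endfacet
facet normal 0.084 0.062 -0.995
outer loop
vertex -0.537 2.112 -3.299
vertex -0.04 1.564 -3.291
vertex -0.777 1.601 -3.351
endloop
endfacet
facet normal -0.850 0.360 0.384
outer loop
vertex -0.537 2.112 -3.299
vertex -0.777 1.601 -3.351
vertex -0.16 1.476 -1.869
endloop
endfacet
facet normal 0.084 0.060 -0.995
outer loop
vertex -0.777 1.601 -3.351
vertex -0.04 1.564 -3.291
vertex -0.585 1.068 -3.367
endloop
endfacet
facet normal -0.882 -0.328 0.339
outer loop
vertex -0.777 1.601 -3.351
vertex -0.585 1.068 -3.367
vertex -0.16 1.476 -1.869
endloop
endfacet
facet normal 0.083 0.061 -0.995
outer loop
vertex -0.585 1.068 -3.367
vertex -0.04 1.564 -3.291
vertex -0.074 0.826 -3.339
endloop
endfacet
facet normal -0.417 -0.840 0.347
outer loop
vertex -0.585 1.068 -3.367
vertex -0.074 0.826 -3.339
vertex -0.16 1.476 -1.869
endloop
endfacet
facet normal 0.083 0.061 -0.995
outer loop
vertex -0.074 0.826 -3.339
vertex -0.04 1.564 -3.291
vertex 0.457 1.016 -3.283
endloop
endfacet
facet normal 0.270 -0.875 0.403
outer loop
vertex -0.074 0.826 -3.339
vertex 0.457 1.016 -3.283
vertex -0.16 1.476 -1.869
endloop
endfacet

endsolid


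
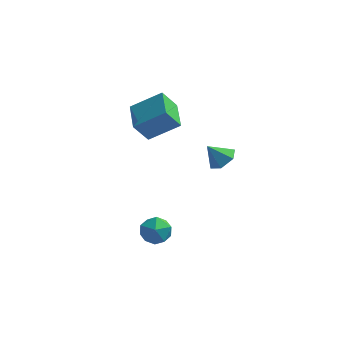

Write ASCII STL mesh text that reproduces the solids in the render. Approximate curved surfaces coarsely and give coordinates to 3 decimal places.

solid 
facet normal -0.457 -0.341 0.822
outer loop
vertex 0.271 2.307 2.962
vertex -0.419 3.984 3.275
vertex -1.334 1.848 1.879
endloop
endfacet
facet normal 0.375 -0.911 -0.170
outer loop
vertex -0.681 2.336 0.705
vertex 0.271 2.307 2.962
vertex -1.334 1.848 1.879
endloop
endfacet
facet normal -0.457 -0.341 0.822
outer loop
vertex -1.334 1.848 1.879
vertex -0.419 3.984 3.275
vertex -2.024 3.525 2.192
endloop
endfacet
facet normal -0.807 -0.230 -0.544
outer loop
vertex -2.024 3.525 2.192
vertex -0.681 2.336 0.705
vertex -1.334 1.848 1.879
endloop
endfacet
facet normal 0.807 0.230 0.544
outer loop
vertex 0.271 2.307 2.962
vertex 0.234 4.472 2.101
vertex -0.419 3.984 3.275
endloop
endfacet
facet normal 0.375 -0.911 -0.170
outer loop
vertex 0.924 2.795 1.788
vertex 0.271 2.307 2.962
vertex -0.681 2.336 0.705
endloop
endfacet
facet normal 0.807 0.230 0.544
outer loop
vertex 0.924 2.795 1.788
vertex 0.234 4.472 2.101
vertex 0.271 2.307 2.962
endloop
endfacet
facet normal -0.375 0.911 0.170
outer loop
vertex -0.419 3.984 3.275
vertex 0.234 4.472 2.101
vertex -2.024 3.525 2.192
endloop
endfacet
facet normal -0.807 -0.230 -0.544
outer loop
vertex -1.371 4.013 1.018
vertex -0.681 2.336 0.705
vertex -2.024 3.525 2.192
endloop
endfacet
facet normal -0.375 0.911 0.170
outer loop
vertex -2.024 3.525 2.192
vertex 0.234 4.472 2.101
vertex -1.371 4.013 1.018
endloop
endfacet
facet normal 0.457 0.341 -0.822
outer loop
vertex -1.371 4.013 1.018
vertex 0.924 2.795 1.788
vertex -0.681 2.336 0.705
endloop
endfacet
facet normal 0.457 0.341 -0.822
outer loop
vertex 0.234 4.472 2.101
vertex 0.924 2.795 1.788
vertex -1.371 4.013 1.018
endloop
endfacet
facet normal -0.741 0.565 -0.362
outer loop
vertex 1.145 -2.455 -2.488
vertex 0.536 -3.145 -2.318
vertex 0.707 -2.5 -1.662
endloop
endfacet
facet normal -0.231 0.970 -0.070
outer loop
vertex 1.145 -2.455 -2.488
vertex 0.707 -2.5 -1.662
vertex 1.617 -2.286 -1.698
endloop
endfacet
facet normal 0.382 0.830 -0.406
outer loop
vertex 1.145 -2.455 -2.488
vertex 1.617 -2.286 -1.698
vertex 2.009 -2.798 -2.376
endloop
endfacet
facet normal 0.252 0.338 -0.907
outer loop
vertex 1.145 -2.455 -2.488
vertex 2.009 -2.798 -2.376
vertex 1.34 -3.329 -2.76
endloop
endfacet
facet normal -0.443 0.175 -0.879
outer loop
vertex 1.145 -2.455 -2.488
vertex 1.34 -3.329 -2.76
vertex 0.536 -3.145 -2.318
endloop
endfacet
facet normal -0.158 0.775 0.613
outer loop
vertex 1.617 -2.286 -1.698
vertex 0.707 -2.5 -1.662
vertex 1.3 -2.871 -1.04
endloop
endfacet
facet normal -0.983 0.119 0.139
outer loop
vertex 0.707 -2.5 -1.662
vertex 0.536 -3.145 -2.318
vertex 0.631 -3.402 -1.424
endloop
endfacet
facet normal -0.501 -0.513 -0.697
outer loop
vertex 0.536 -3.145 -2.318
vertex 1.34 -3.329 -2.76
vertex 1.023 -3.914 -2.102
endloop
endfacet
facet normal 0.623 -0.248 -0.742
outer loop
vertex 1.34 -3.329 -2.76
vertex 2.009 -2.798 -2.376
vertex 1.933 -3.7 -2.138
endloop
endfacet
facet normal 0.834 0.547 0.069
outer loop
vertex 2.009 -2.798 -2.376
vertex 1.617 -2.286 -1.698
vertex 2.104 -3.055 -1.482
endloop
endfacet
facet normal -0.252 -0.338 0.907
outer loop
vertex 1.495 -3.745 -1.312
vertex 1.3 -2.871 -1.04
vertex 0.631 -3.402 -1.424
endloop
endfacet
facet normal -0.382 -0.830 0.406
outer loop
vertex 1.495 -3.745 -1.312
vertex 0.631 -3.402 -1.424
vertex 1.023 -3.914 -2.102
endloop
endfacet
facet normal 0.231 -0.970 0.070
outer loop
vertex 1.495 -3.745 -1.312
vertex 1.023 -3.914 -2.102
vertex 1.933 -3.7 -2.138
endloop
endfacet
facet normal 0.741 -0.565 0.362
outer loop
vertex 1.495 -3.745 -1.312
vertex 1.933 -3.7 -2.138
vertex 2.104 -3.055 -1.482
endloop
endfacet
facet normal 0.443 -0.175 0.879
outer loop
vertex 1.495 -3.745 -1.312
vertex 2.104 -3.055 -1.482
vertex 1.3 -2.871 -1.04
endloop
endfacet
facet normal -0.623 0.248 0.742
outer loop
vertex 0.631 -3.402 -1.424
vertex 1.3 -2.871 -1.04
vertex 0.707 -2.5 -1.662
endloop
endfacet
facet normal -0.834 -0.547 -0.069
outer loop
vertex 1.023 -3.914 -2.102
vertex 0.631 -3.402 -1.424
vertex 0.536 -3.145 -2.318
endloop
endfacet
facet normal 0.158 -0.775 -0.613
outer loop
vertex 1.933 -3.7 -2.138
vertex 1.023 -3.914 -2.102
vertex 1.34 -3.329 -2.76
endloop
endfacet
facet normal 0.983 -0.119 -0.139
outer loop
vertex 2.104 -3.055 -1.482
vertex 1.933 -3.7 -2.138
vertex 2.009 -2.798 -2.376
endloop
endfacet
facet normal 0.501 0.513 0.697
outer loop
vertex 1.3 -2.871 -1.04
vertex 2.104 -3.055 -1.482
vertex 1.617 -2.286 -1.698
endloop
endfacet
facet normal 0.602 0.178 -0.778
outer loop
vertex 4.797 -1.657 3.122
vertex 4.184 -1.302 2.729
vertex 4.67 -0.862 3.206
endloop
endfacet
facet normal 0.375 -0.038 0.926
outer loop
vertex 4.797 -1.657 3.122
vertex 4.67 -0.862 3.206
vertex 3.456 -1.518 3.671
endloop
endfacet
facet normal 0.602 0.179 -0.778
outer loop
vertex 4.67 -0.862 3.206
vertex 4.184 -1.302 2.729
vertex 4.057 -0.506 2.814
endloop
endfacet
facet normal -0.081 0.672 0.736
outer loop
vertex 4.67 -0.862 3.206
vertex 4.057 -0.506 2.814
vertex 3.456 -1.518 3.671
endloop
endfacet
facet normal 0.602 0.179 -0.778
outer loop
vertex 4.057 -0.506 2.814
vertex 4.184 -1.302 2.729
vertex 3.572 -0.946 2.337
endloop
endfacet
facet normal -0.759 0.620 0.200
outer loop
vertex 4.057 -0.506 2.814
vertex 3.572 -0.946 2.337
vertex 3.456 -1.518 3.671
endloop
endfacet
facet normal 0.602 0.179 -0.778
outer loop
vertex 3.572 -0.946 2.337
vertex 4.184 -1.302 2.729
vertex 3.699 -1.741 2.252
endloop
endfacet
facet normal -0.979 -0.141 -0.146
outer loop
vertex 3.572 -0.946 2.337
vertex 3.699 -1.741 2.252
vertex 3.456 -1.518 3.671
endloop
endfacet
facet normal 0.603 0.179 -0.778
outer loop
vertex 3.699 -1.741 2.252
vertex 4.184 -1.302 2.729
vertex 4.312 -2.097 2.645
endloop
endfacet
facet normal -0.523 -0.851 0.044
outer loop
vertex 3.699 -1.741 2.252
vertex 4.312 -2.097 2.645
vertex 3.456 -1.518 3.671
endloop
endfacet
facet normal 0.602 0.179 -0.778
outer loop
vertex 4.312 -2.097 2.645
vertex 4.184 -1.302 2.729
vertex 4.797 -1.657 3.122
endloop
endfacet
facet normal 0.155 -0.800 0.580
outer loop
vertex 4.312 -2.097 2.645
vertex 4.797 -1.657 3.122
vertex 3.456 -1.518 3.671
endloop
endfacet

endsolid
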